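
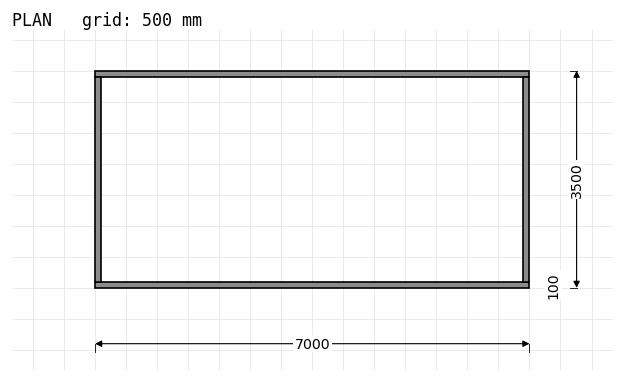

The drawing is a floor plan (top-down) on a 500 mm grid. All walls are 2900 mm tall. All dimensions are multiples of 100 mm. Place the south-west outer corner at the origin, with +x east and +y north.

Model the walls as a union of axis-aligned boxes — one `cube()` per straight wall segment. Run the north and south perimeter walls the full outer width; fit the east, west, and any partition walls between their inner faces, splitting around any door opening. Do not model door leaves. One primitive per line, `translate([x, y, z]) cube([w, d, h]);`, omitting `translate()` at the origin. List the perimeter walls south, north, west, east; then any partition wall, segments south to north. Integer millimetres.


cube([7000, 100, 2900]);
translate([0, 3400, 0]) cube([7000, 100, 2900]);
translate([0, 100, 0]) cube([100, 3300, 2900]);
translate([6900, 100, 0]) cube([100, 3300, 2900]);


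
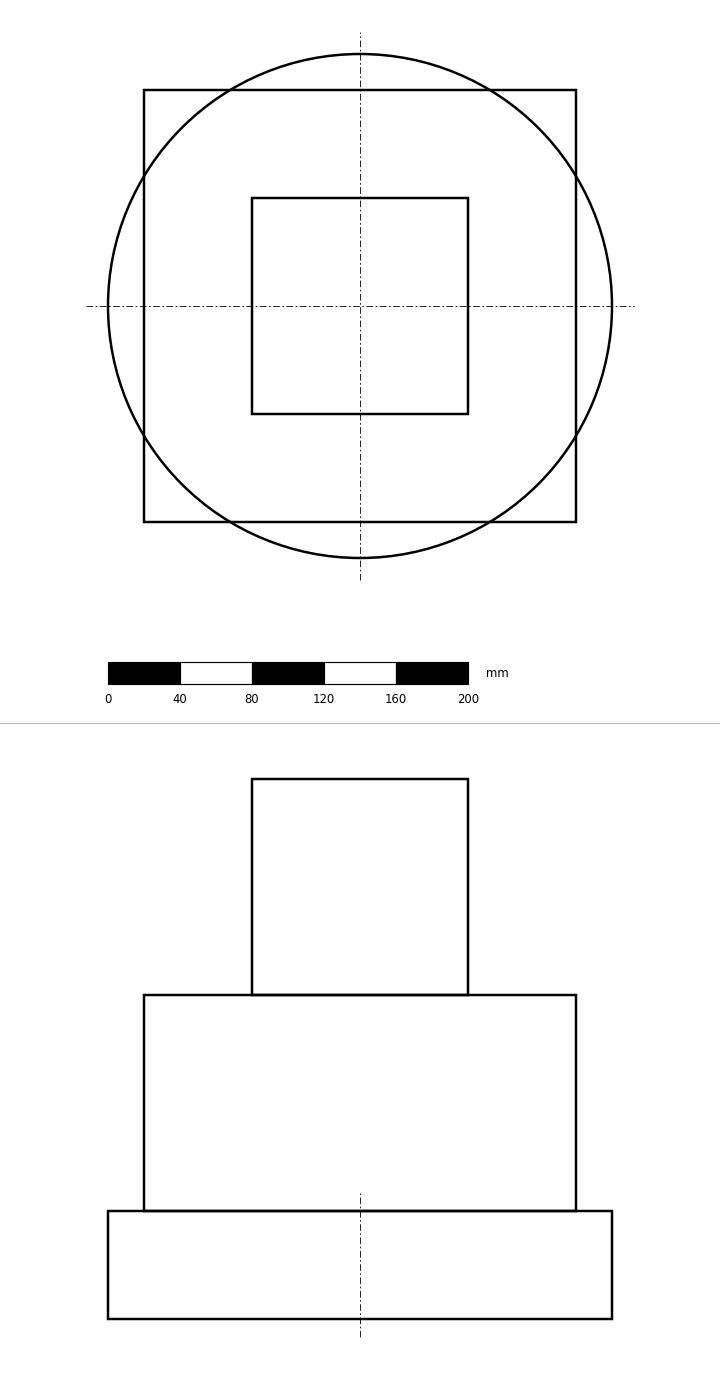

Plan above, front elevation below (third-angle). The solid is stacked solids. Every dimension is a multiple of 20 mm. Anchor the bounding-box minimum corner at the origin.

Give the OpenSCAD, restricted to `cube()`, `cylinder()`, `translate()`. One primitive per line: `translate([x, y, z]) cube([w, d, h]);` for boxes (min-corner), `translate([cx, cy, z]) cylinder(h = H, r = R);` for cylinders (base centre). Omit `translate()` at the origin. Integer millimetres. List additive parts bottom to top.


translate([140, 140, 0]) cylinder(h = 60, r = 140);
translate([20, 20, 60]) cube([240, 240, 120]);
translate([80, 80, 180]) cube([120, 120, 120]);


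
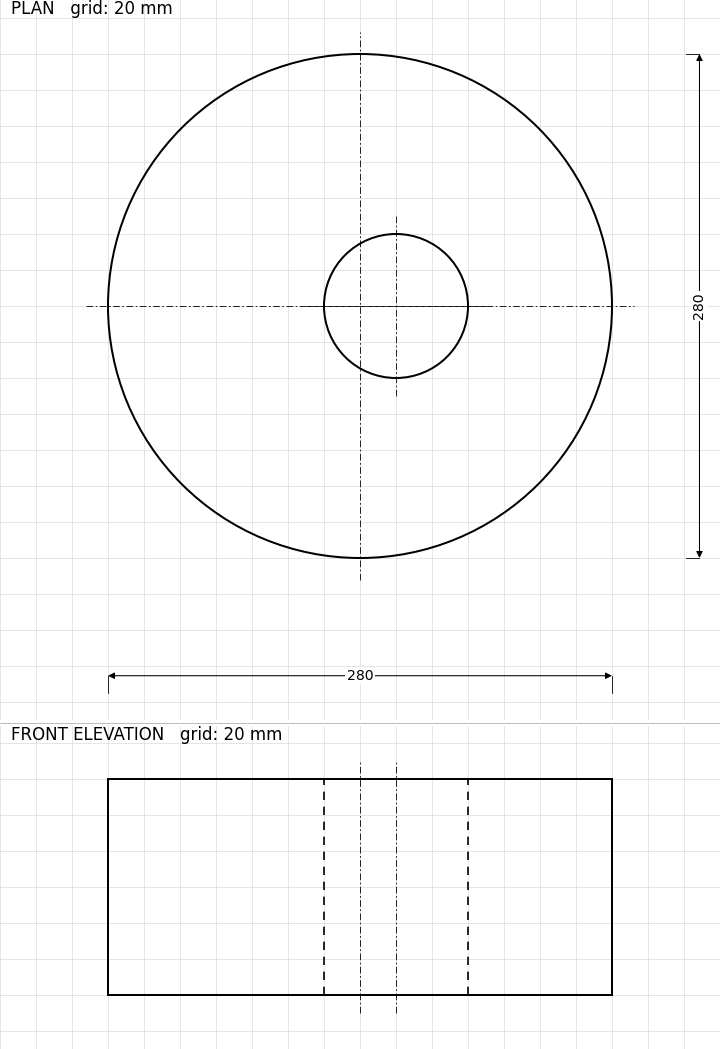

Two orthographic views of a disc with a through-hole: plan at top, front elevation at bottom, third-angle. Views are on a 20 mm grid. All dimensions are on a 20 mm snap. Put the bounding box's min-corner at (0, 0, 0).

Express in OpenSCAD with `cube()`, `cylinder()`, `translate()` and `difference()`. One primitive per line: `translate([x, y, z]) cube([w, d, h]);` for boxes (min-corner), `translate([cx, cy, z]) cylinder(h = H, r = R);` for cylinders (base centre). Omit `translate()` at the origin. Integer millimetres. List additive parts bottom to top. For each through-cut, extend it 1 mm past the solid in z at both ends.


difference() {
  translate([140, 140, 0]) cylinder(h = 120, r = 140);
  translate([160, 140, -1]) cylinder(h = 122, r = 40);
}


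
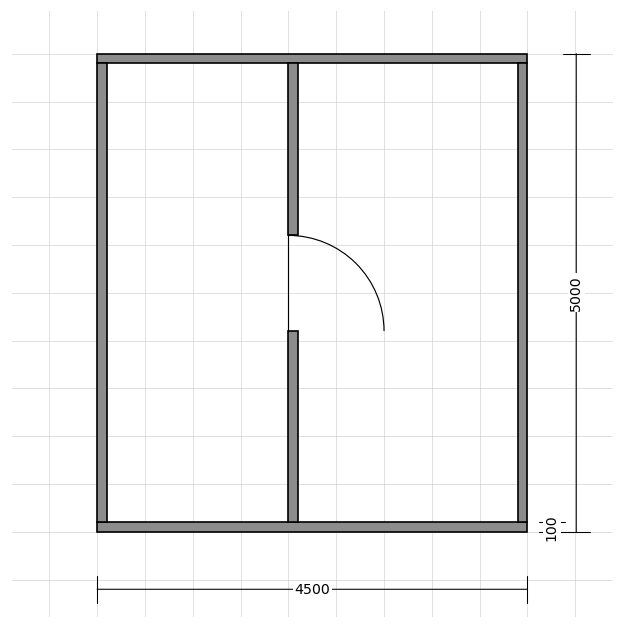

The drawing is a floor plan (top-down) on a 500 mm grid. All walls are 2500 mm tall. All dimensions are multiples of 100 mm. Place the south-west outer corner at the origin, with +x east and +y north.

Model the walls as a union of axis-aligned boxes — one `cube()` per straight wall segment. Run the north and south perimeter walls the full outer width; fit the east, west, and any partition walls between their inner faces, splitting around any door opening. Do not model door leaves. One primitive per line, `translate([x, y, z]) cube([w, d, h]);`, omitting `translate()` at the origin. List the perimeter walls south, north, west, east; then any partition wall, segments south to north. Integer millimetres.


cube([4500, 100, 2500]);
translate([0, 4900, 0]) cube([4500, 100, 2500]);
translate([0, 100, 0]) cube([100, 4800, 2500]);
translate([4400, 100, 0]) cube([100, 4800, 2500]);
translate([2000, 100, 0]) cube([100, 2000, 2500]);
translate([2000, 3100, 0]) cube([100, 1800, 2500]);


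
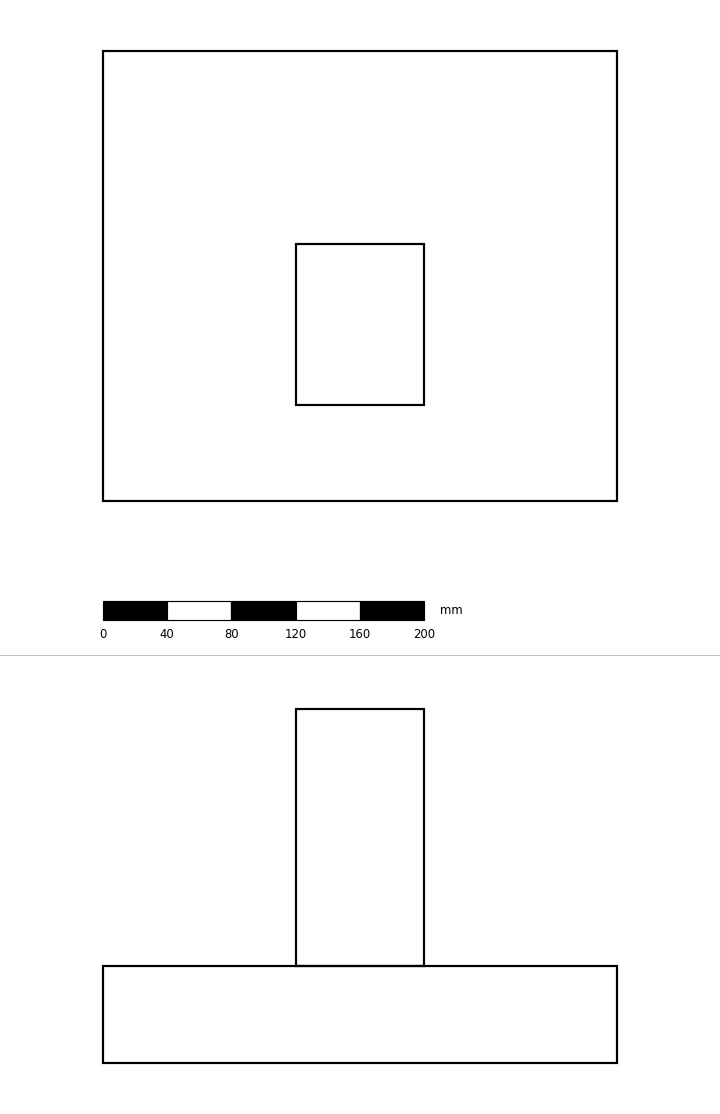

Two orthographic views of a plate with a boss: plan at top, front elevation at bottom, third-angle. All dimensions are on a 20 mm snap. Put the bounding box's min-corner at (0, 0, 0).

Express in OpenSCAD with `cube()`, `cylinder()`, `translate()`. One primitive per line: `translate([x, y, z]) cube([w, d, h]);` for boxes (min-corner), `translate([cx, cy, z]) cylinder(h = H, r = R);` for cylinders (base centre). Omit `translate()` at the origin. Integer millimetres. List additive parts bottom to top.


cube([320, 280, 60]);
translate([120, 60, 60]) cube([80, 100, 160]);


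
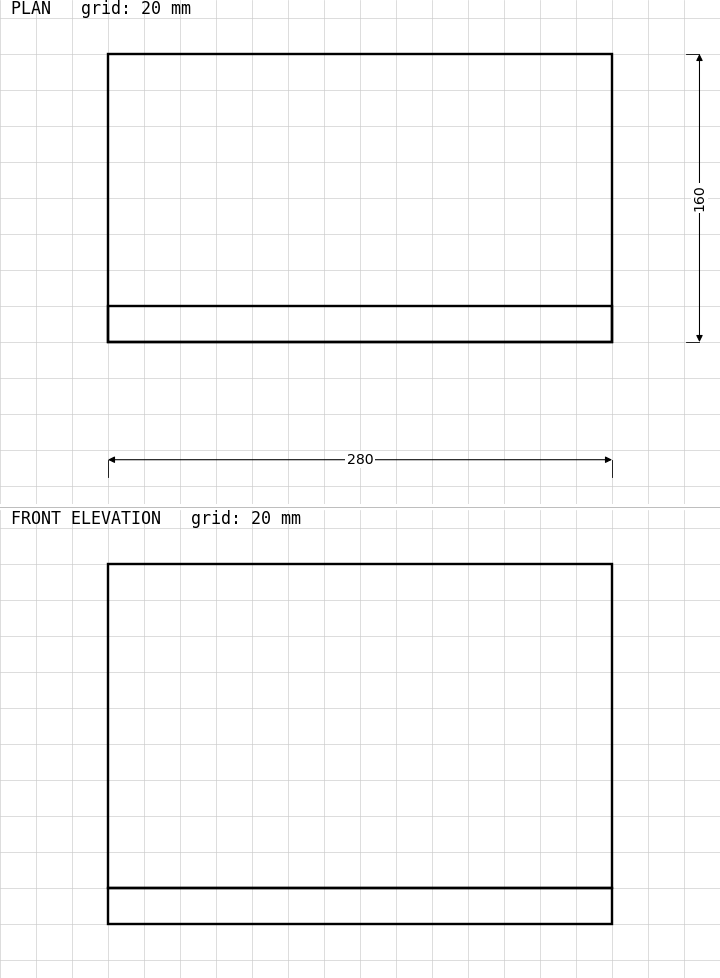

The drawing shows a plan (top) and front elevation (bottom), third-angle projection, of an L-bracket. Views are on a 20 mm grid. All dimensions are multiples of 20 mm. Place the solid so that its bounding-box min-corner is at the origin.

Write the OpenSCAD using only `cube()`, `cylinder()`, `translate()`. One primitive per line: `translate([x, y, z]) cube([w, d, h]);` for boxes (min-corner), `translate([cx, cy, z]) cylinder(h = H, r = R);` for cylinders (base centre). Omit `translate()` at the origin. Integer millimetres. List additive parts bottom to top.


cube([280, 160, 20]);
translate([0, 0, 20]) cube([280, 20, 180]);


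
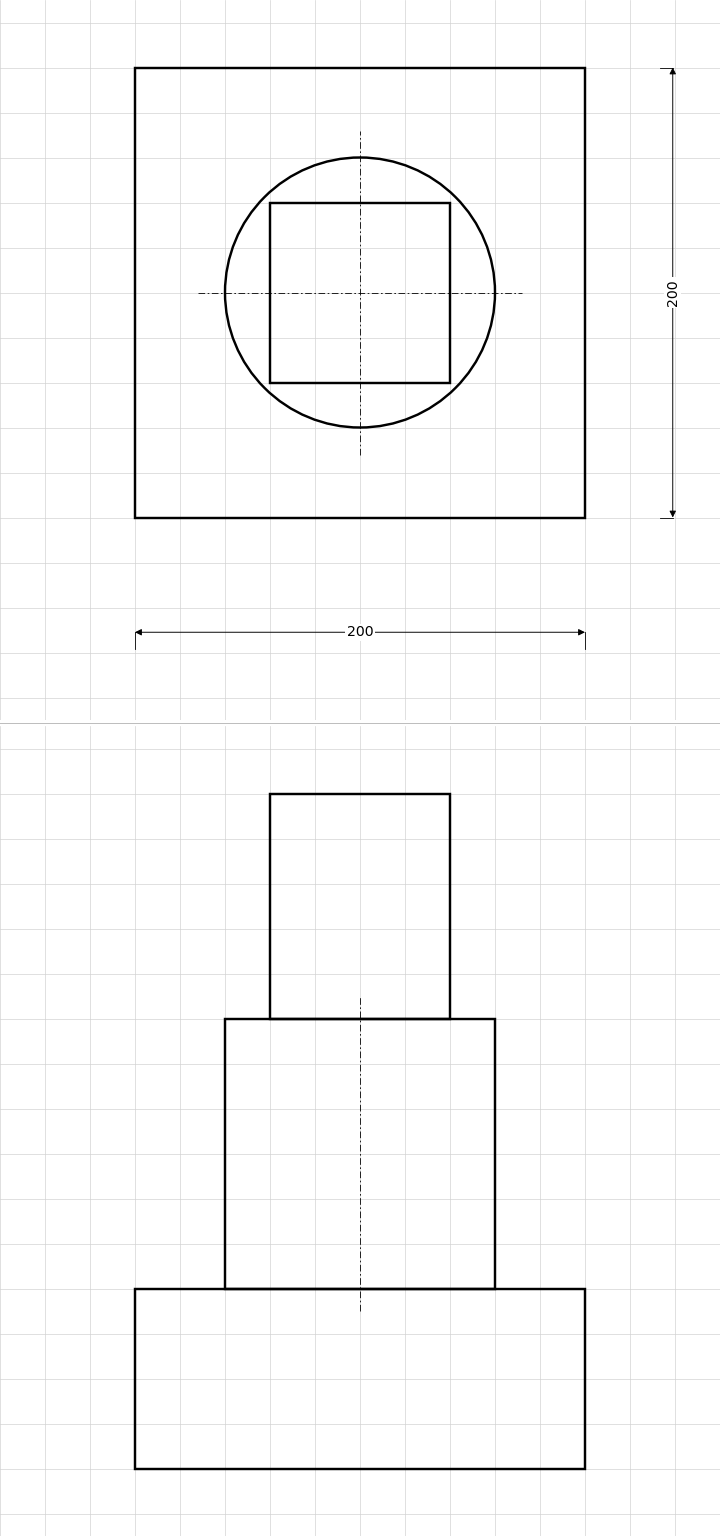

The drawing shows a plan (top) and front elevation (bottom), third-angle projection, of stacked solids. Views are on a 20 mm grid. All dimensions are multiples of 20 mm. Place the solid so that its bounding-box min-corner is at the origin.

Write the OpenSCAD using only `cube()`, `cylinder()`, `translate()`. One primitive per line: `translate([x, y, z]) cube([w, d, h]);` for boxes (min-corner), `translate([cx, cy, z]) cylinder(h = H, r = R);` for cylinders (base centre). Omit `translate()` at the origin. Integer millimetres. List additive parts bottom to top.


cube([200, 200, 80]);
translate([100, 100, 80]) cylinder(h = 120, r = 60);
translate([60, 60, 200]) cube([80, 80, 100]);


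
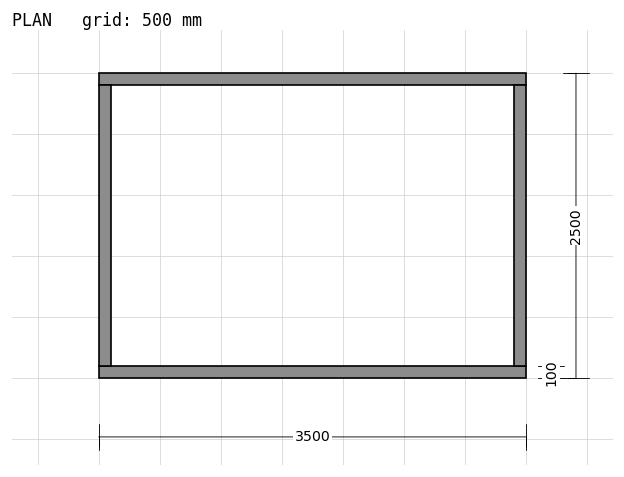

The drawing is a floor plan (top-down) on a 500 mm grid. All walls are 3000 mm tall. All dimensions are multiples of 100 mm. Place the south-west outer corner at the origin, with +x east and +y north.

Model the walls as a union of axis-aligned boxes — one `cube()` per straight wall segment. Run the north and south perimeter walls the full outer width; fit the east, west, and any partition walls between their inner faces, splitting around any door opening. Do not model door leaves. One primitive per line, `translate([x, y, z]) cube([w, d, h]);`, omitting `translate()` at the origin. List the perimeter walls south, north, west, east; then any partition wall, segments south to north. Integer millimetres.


cube([3500, 100, 3000]);
translate([0, 2400, 0]) cube([3500, 100, 3000]);
translate([0, 100, 0]) cube([100, 2300, 3000]);
translate([3400, 100, 0]) cube([100, 2300, 3000]);


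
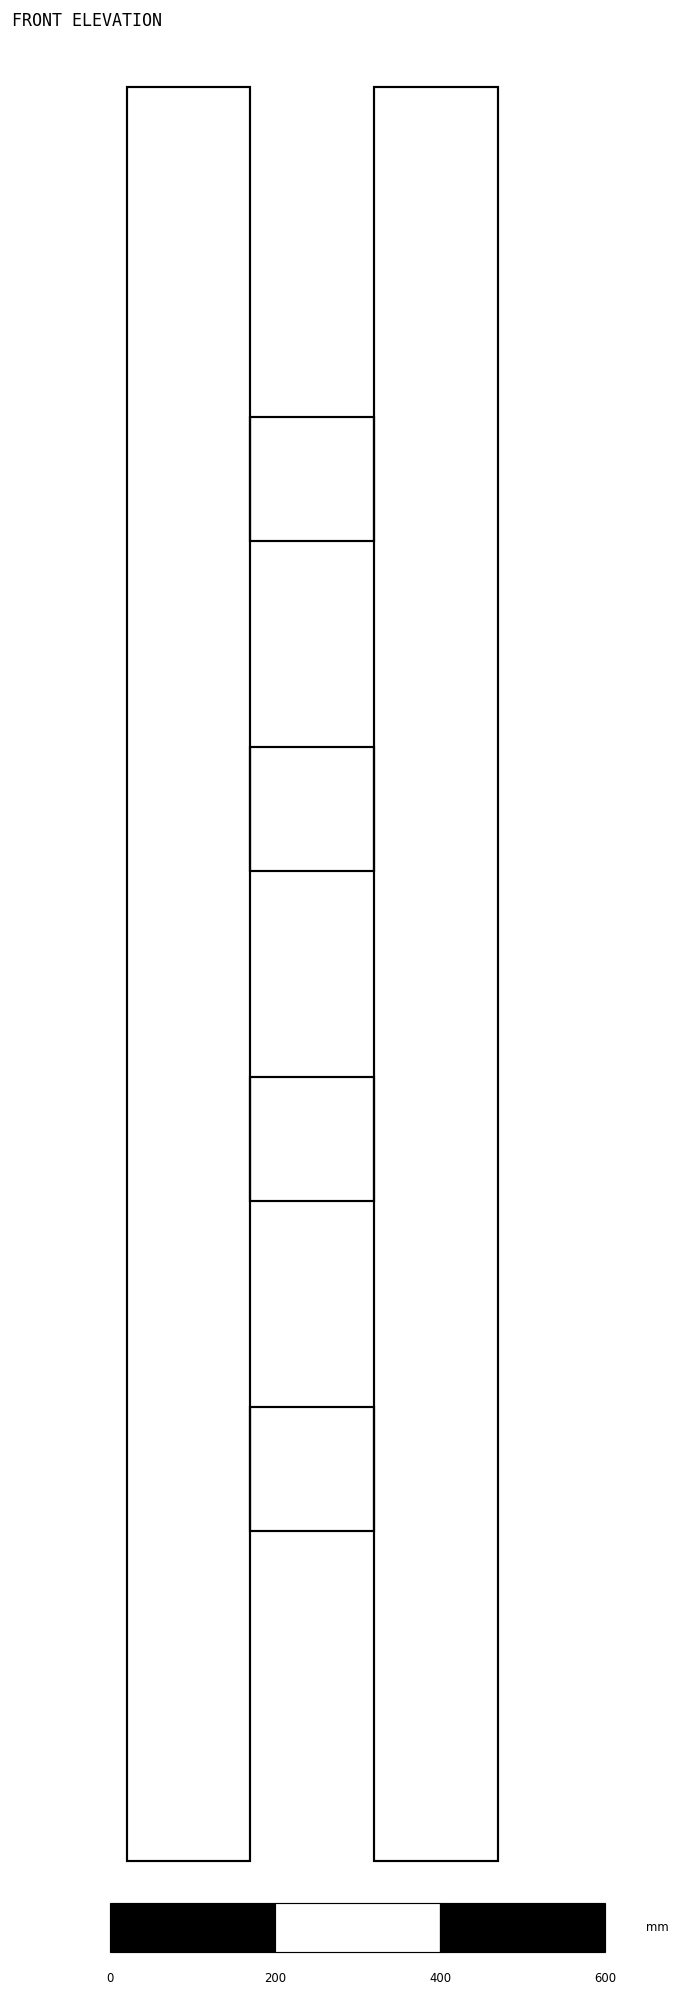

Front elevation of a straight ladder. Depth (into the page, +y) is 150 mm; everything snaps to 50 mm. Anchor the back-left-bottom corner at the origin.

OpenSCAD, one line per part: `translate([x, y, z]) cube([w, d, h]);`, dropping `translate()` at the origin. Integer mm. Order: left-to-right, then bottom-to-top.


cube([150, 150, 2150]);
translate([150, 0, 400]) cube([150, 150, 150]);
translate([150, 0, 800]) cube([150, 150, 150]);
translate([150, 0, 1200]) cube([150, 150, 150]);
translate([150, 0, 1600]) cube([150, 150, 150]);
translate([300, 0, 0]) cube([150, 150, 2150]);


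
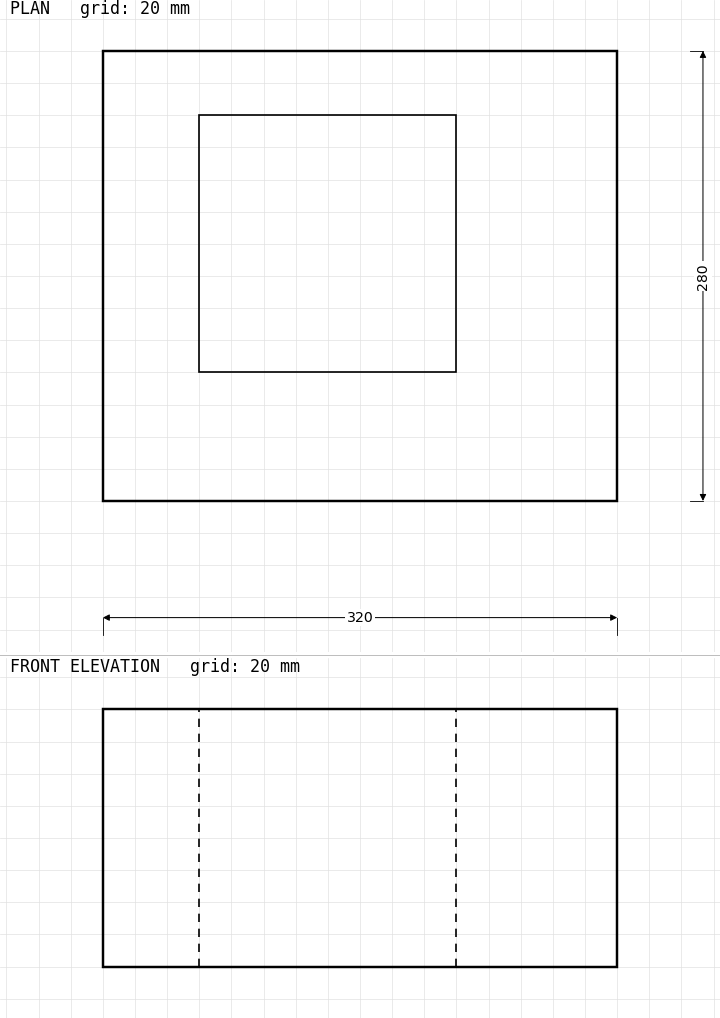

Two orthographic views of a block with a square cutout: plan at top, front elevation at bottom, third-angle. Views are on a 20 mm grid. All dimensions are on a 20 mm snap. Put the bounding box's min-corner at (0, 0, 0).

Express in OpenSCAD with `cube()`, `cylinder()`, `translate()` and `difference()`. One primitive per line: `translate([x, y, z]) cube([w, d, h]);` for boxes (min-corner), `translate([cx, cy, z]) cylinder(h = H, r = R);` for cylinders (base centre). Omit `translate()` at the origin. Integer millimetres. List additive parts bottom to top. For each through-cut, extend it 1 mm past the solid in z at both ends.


difference() {
  cube([320, 280, 160]);
  translate([60, 80, -1]) cube([160, 160, 162]);
}


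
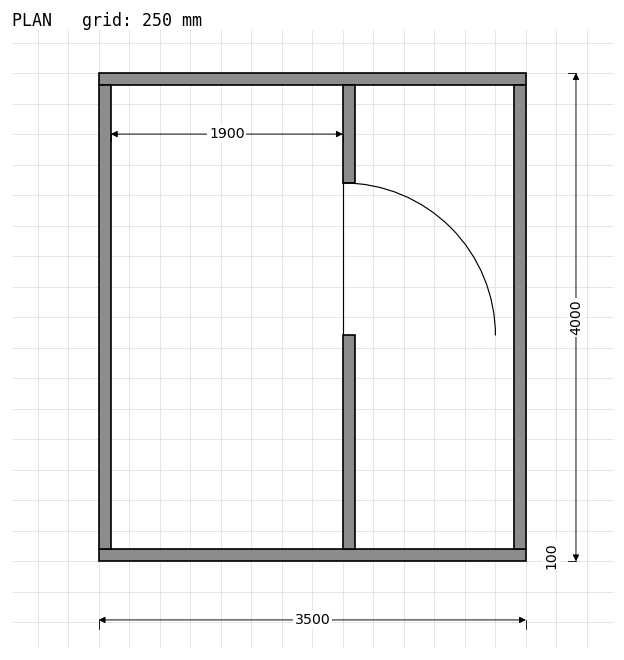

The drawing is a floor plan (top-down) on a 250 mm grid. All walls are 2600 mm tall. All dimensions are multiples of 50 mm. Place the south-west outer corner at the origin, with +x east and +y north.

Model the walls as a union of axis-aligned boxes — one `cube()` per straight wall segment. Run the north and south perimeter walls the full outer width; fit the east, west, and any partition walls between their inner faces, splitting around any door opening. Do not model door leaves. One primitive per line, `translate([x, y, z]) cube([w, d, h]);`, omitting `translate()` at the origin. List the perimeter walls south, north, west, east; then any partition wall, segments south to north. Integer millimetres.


cube([3500, 100, 2600]);
translate([0, 3900, 0]) cube([3500, 100, 2600]);
translate([0, 100, 0]) cube([100, 3800, 2600]);
translate([3400, 100, 0]) cube([100, 3800, 2600]);
translate([2000, 100, 0]) cube([100, 1750, 2600]);
translate([2000, 3100, 0]) cube([100, 800, 2600]);


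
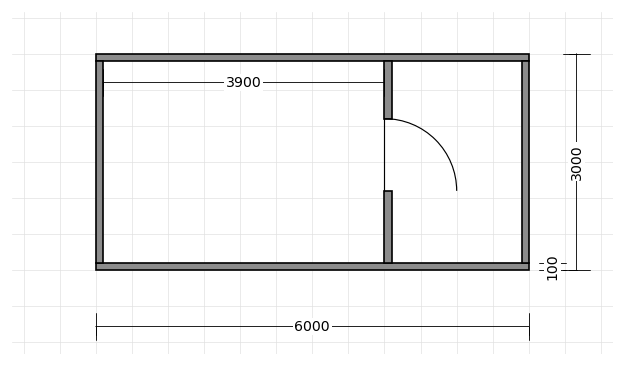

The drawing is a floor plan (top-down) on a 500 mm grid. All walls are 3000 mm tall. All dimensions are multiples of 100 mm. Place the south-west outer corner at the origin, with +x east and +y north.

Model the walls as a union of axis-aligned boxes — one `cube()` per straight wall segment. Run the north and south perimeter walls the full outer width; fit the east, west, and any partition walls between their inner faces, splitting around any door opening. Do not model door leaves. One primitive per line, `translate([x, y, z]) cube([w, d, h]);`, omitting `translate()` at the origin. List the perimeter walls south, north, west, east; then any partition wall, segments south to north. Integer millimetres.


cube([6000, 100, 3000]);
translate([0, 2900, 0]) cube([6000, 100, 3000]);
translate([0, 100, 0]) cube([100, 2800, 3000]);
translate([5900, 100, 0]) cube([100, 2800, 3000]);
translate([4000, 100, 0]) cube([100, 1000, 3000]);
translate([4000, 2100, 0]) cube([100, 800, 3000]);


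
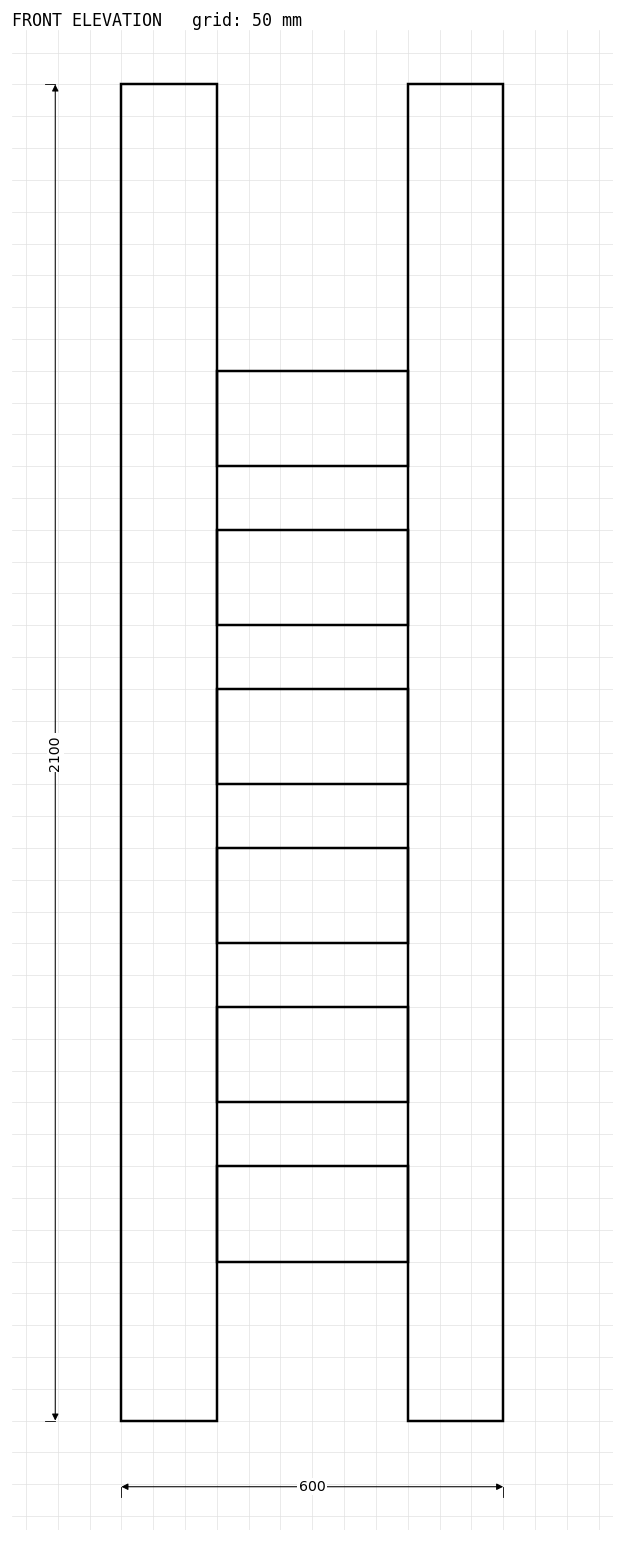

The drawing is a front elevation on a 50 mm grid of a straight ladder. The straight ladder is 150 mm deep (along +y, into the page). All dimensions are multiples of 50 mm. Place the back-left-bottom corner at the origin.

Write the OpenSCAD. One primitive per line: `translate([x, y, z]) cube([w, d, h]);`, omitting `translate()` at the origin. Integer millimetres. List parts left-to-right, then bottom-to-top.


cube([150, 150, 2100]);
translate([150, 0, 250]) cube([300, 150, 150]);
translate([150, 0, 500]) cube([300, 150, 150]);
translate([150, 0, 750]) cube([300, 150, 150]);
translate([150, 0, 1000]) cube([300, 150, 150]);
translate([150, 0, 1250]) cube([300, 150, 150]);
translate([150, 0, 1500]) cube([300, 150, 150]);
translate([450, 0, 0]) cube([150, 150, 2100]);


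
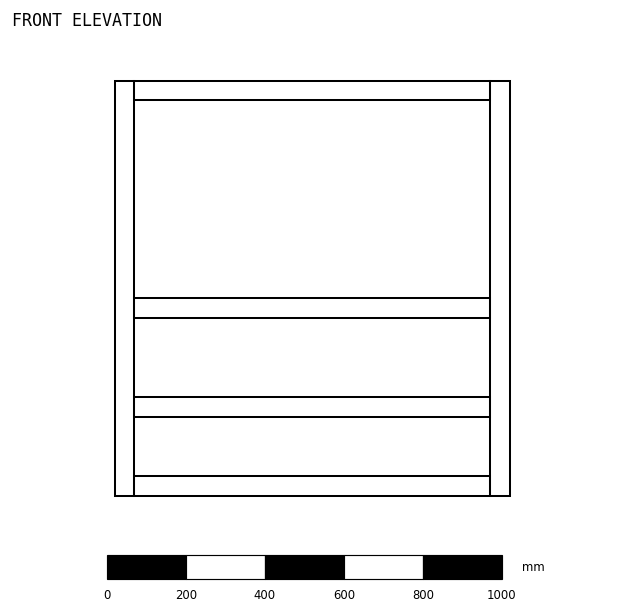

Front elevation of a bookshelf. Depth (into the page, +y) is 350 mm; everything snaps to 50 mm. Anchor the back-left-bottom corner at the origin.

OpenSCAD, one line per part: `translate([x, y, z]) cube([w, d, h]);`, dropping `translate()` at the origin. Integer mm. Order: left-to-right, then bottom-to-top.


cube([50, 350, 1050]);
translate([50, 0, 0]) cube([900, 350, 50]);
translate([50, 0, 200]) cube([900, 350, 50]);
translate([50, 0, 450]) cube([900, 350, 50]);
translate([50, 0, 1000]) cube([900, 350, 50]);
translate([950, 0, 0]) cube([50, 350, 1050]);


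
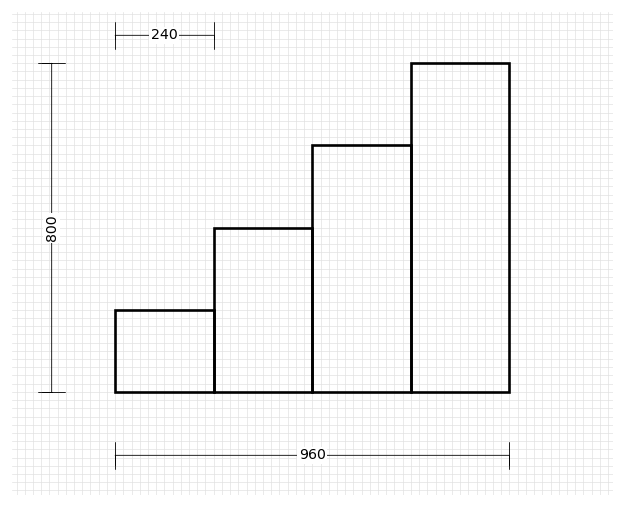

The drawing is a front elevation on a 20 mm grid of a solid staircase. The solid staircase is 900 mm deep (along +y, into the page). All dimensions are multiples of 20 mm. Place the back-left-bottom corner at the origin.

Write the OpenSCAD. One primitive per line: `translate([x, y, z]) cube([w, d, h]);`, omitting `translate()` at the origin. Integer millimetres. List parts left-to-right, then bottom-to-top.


cube([240, 900, 200]);
translate([240, 0, 0]) cube([240, 900, 400]);
translate([480, 0, 0]) cube([240, 900, 600]);
translate([720, 0, 0]) cube([240, 900, 800]);


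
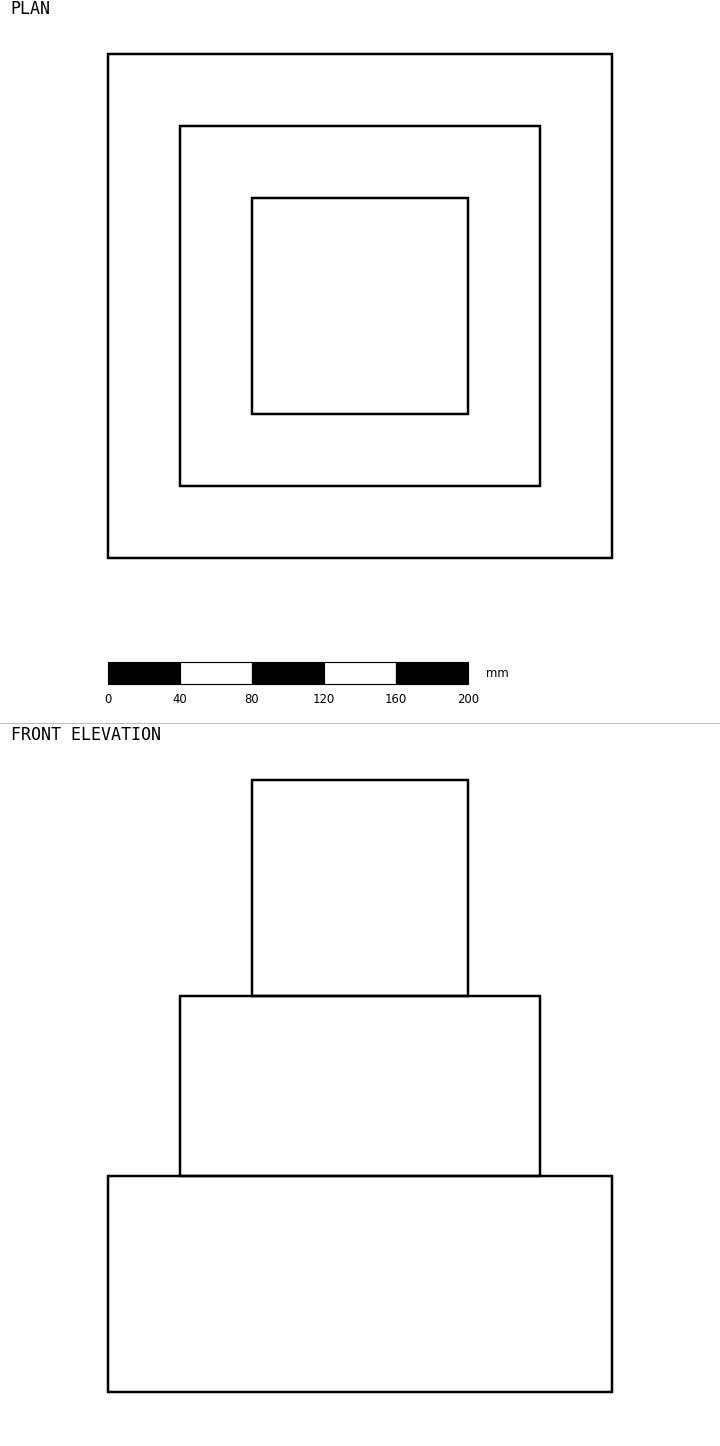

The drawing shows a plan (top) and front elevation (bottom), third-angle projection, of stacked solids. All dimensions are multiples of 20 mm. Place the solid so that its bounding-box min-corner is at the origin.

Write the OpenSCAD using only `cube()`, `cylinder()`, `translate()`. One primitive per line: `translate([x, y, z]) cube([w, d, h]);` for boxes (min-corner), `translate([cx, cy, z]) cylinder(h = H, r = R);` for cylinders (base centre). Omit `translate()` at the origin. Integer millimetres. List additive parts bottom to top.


cube([280, 280, 120]);
translate([40, 40, 120]) cube([200, 200, 100]);
translate([80, 80, 220]) cube([120, 120, 120]);


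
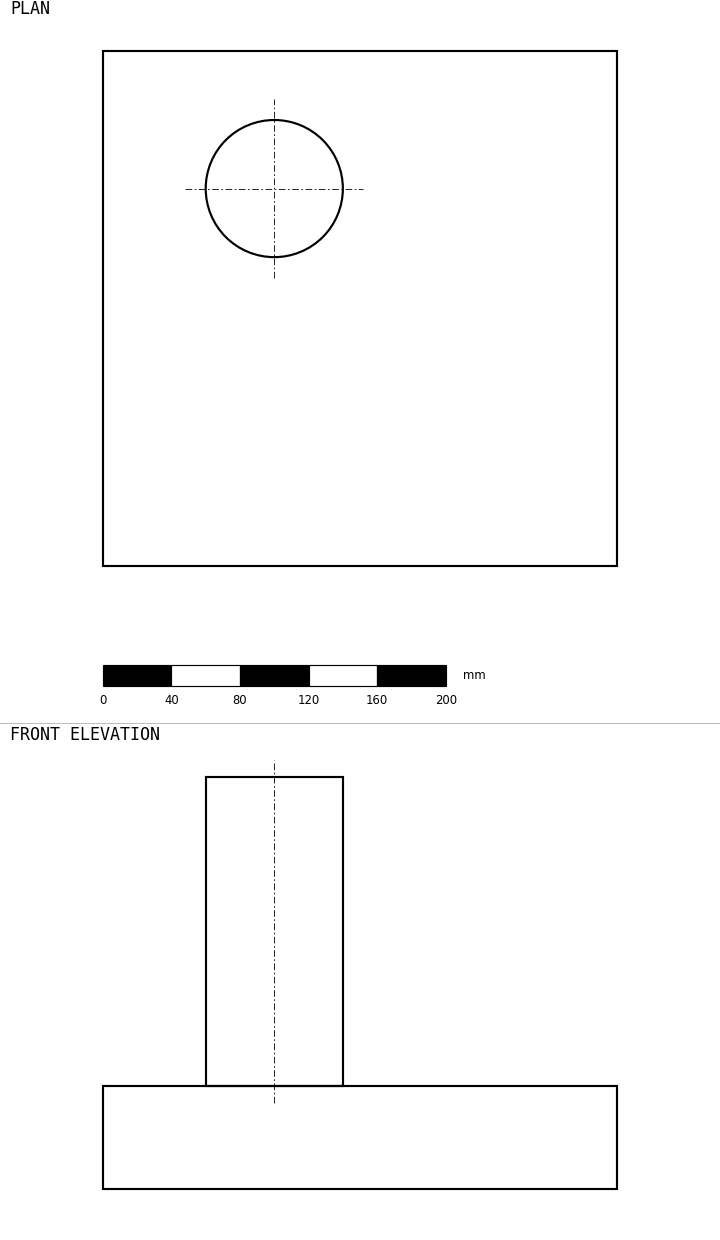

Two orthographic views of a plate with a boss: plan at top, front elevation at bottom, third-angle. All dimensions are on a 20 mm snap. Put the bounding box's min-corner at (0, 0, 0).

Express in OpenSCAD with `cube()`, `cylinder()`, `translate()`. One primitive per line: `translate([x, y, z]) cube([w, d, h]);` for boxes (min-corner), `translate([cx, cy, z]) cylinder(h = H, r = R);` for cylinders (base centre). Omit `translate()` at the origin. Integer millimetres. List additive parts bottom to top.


cube([300, 300, 60]);
translate([100, 220, 60]) cylinder(h = 180, r = 40);


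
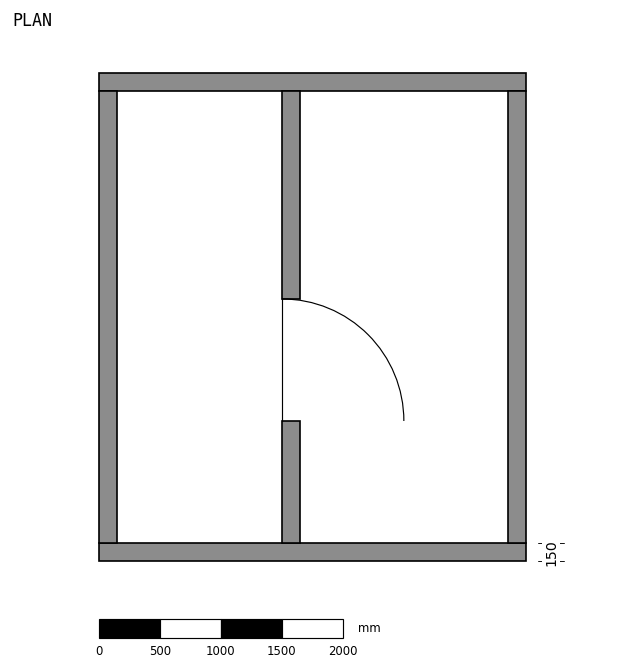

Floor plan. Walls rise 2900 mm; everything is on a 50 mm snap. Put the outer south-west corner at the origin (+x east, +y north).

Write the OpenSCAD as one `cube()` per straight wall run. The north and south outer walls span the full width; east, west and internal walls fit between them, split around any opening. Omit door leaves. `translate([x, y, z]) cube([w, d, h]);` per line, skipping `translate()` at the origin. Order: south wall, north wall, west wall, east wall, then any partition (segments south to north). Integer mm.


cube([3500, 150, 2900]);
translate([0, 3850, 0]) cube([3500, 150, 2900]);
translate([0, 150, 0]) cube([150, 3700, 2900]);
translate([3350, 150, 0]) cube([150, 3700, 2900]);
translate([1500, 150, 0]) cube([150, 1000, 2900]);
translate([1500, 2150, 0]) cube([150, 1700, 2900]);


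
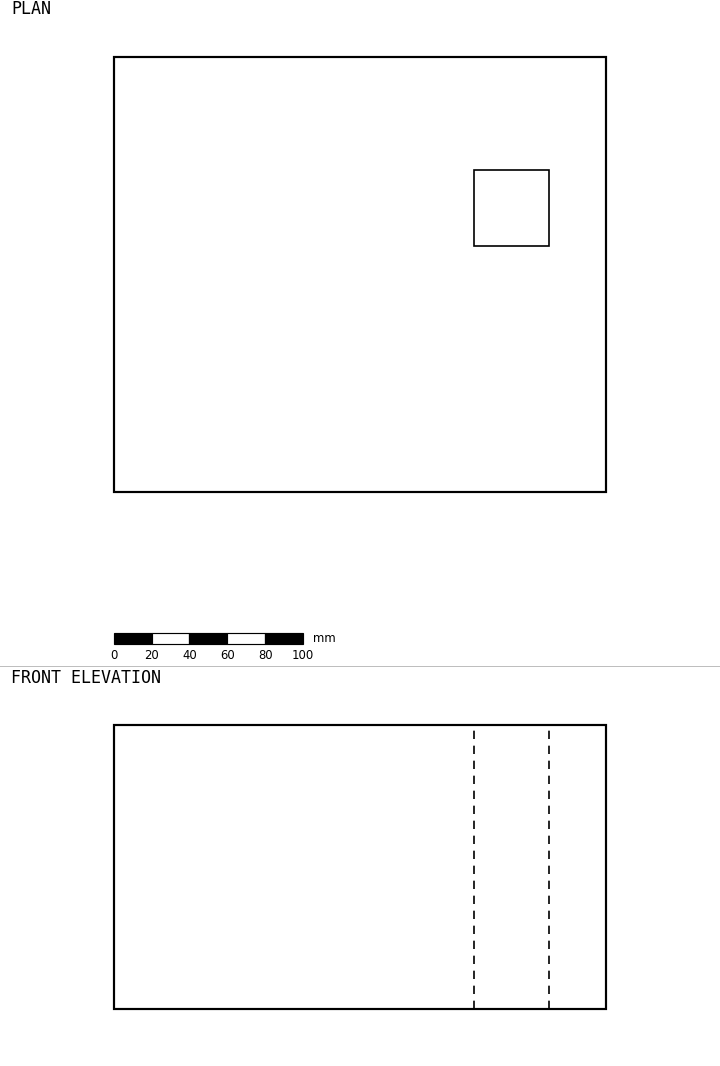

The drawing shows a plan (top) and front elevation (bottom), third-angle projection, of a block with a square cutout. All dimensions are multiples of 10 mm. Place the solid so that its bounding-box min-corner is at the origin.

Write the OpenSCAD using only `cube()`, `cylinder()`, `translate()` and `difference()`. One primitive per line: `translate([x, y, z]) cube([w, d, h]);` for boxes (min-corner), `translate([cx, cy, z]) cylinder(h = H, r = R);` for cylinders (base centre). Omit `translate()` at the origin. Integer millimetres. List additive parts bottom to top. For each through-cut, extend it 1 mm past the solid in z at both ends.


difference() {
  cube([260, 230, 150]);
  translate([190, 130, -1]) cube([40, 40, 152]);
}


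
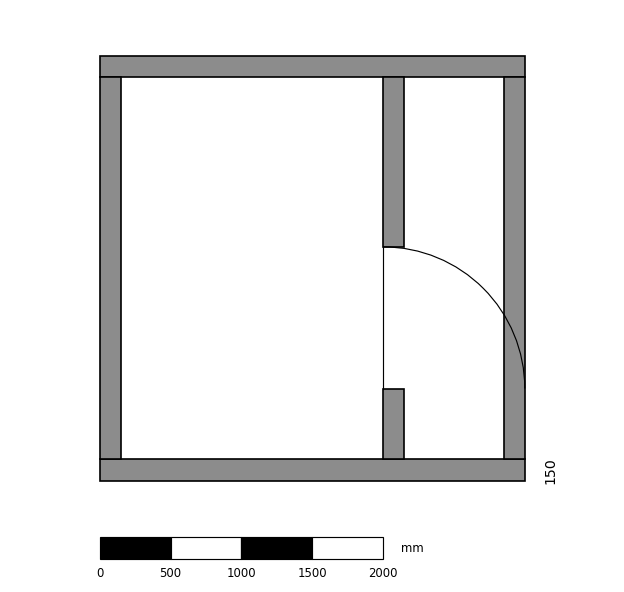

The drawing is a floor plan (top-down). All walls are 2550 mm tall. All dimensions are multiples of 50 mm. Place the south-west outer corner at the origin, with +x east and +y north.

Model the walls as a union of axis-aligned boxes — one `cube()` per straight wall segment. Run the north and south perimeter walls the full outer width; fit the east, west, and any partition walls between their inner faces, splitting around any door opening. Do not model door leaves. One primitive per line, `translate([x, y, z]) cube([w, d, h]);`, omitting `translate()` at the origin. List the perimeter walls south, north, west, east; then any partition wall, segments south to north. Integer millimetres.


cube([3000, 150, 2550]);
translate([0, 2850, 0]) cube([3000, 150, 2550]);
translate([0, 150, 0]) cube([150, 2700, 2550]);
translate([2850, 150, 0]) cube([150, 2700, 2550]);
translate([2000, 150, 0]) cube([150, 500, 2550]);
translate([2000, 1650, 0]) cube([150, 1200, 2550]);


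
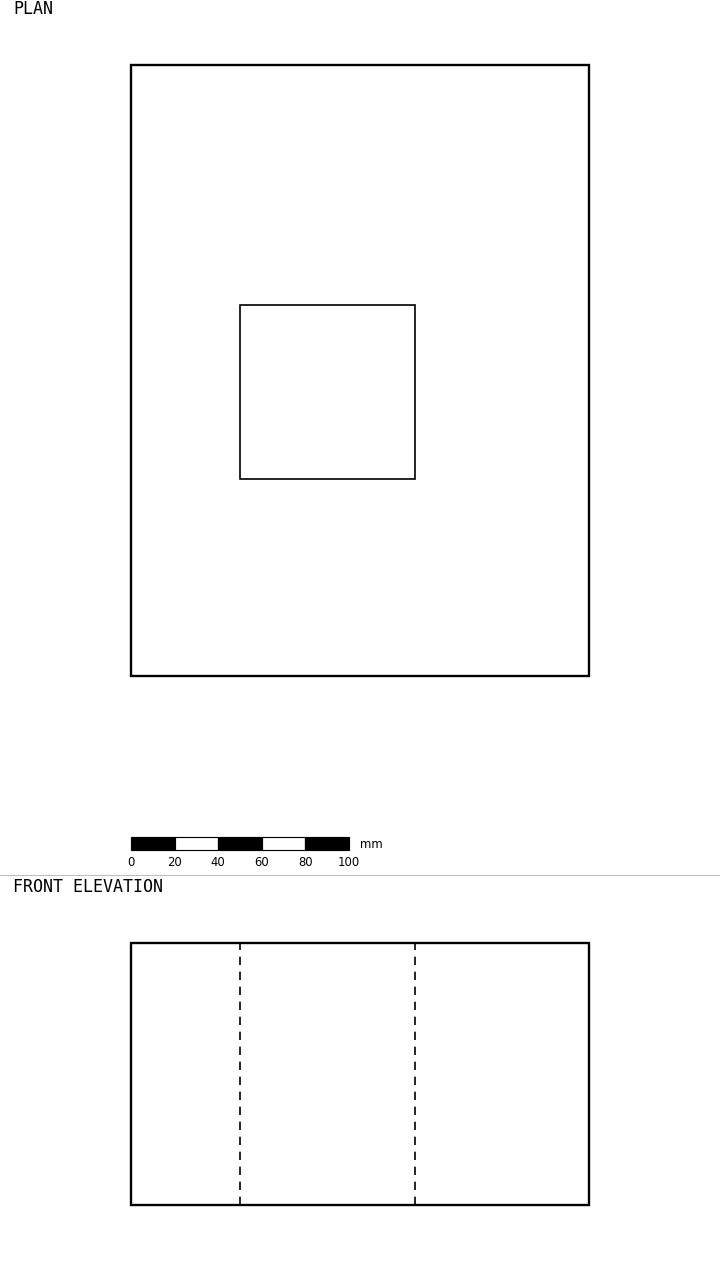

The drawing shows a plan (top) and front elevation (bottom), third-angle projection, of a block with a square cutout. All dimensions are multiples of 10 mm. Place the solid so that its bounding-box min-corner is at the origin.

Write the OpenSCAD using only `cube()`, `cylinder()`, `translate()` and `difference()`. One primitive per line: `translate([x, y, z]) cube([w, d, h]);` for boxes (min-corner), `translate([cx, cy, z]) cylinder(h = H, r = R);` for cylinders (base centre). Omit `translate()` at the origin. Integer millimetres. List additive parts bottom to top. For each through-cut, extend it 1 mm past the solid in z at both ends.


difference() {
  cube([210, 280, 120]);
  translate([50, 90, -1]) cube([80, 80, 122]);
}


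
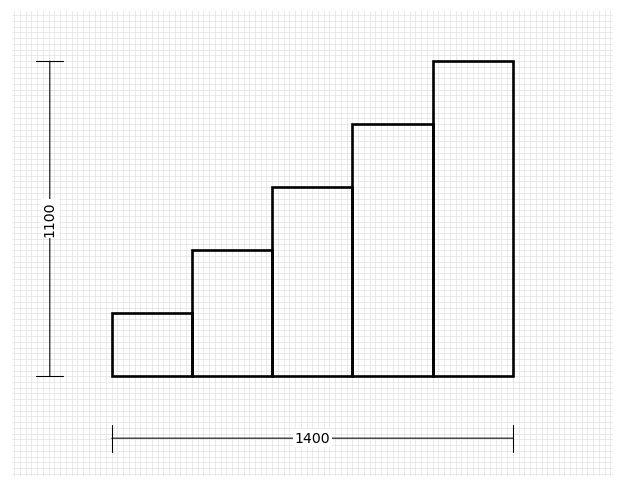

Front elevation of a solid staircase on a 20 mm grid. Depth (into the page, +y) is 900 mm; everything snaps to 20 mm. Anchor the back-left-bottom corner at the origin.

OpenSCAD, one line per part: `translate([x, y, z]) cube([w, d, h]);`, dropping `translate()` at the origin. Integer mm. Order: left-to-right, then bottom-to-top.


cube([280, 900, 220]);
translate([280, 0, 0]) cube([280, 900, 440]);
translate([560, 0, 0]) cube([280, 900, 660]);
translate([840, 0, 0]) cube([280, 900, 880]);
translate([1120, 0, 0]) cube([280, 900, 1100]);


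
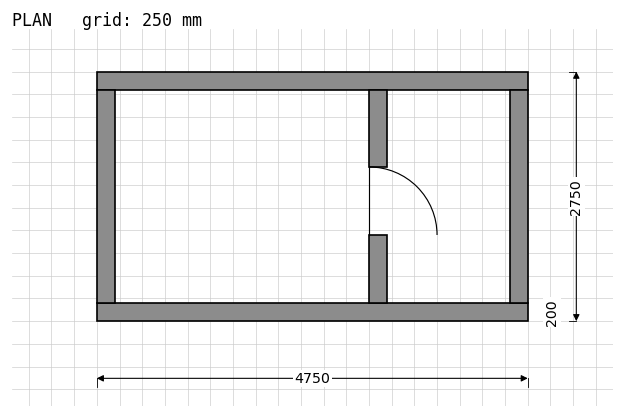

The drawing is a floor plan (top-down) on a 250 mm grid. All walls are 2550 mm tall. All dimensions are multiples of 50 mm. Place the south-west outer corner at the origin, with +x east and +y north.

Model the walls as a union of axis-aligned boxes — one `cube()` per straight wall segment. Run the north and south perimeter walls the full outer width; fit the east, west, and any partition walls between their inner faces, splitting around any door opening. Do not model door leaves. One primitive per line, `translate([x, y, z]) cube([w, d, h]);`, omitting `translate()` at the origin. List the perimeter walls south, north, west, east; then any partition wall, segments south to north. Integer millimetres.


cube([4750, 200, 2550]);
translate([0, 2550, 0]) cube([4750, 200, 2550]);
translate([0, 200, 0]) cube([200, 2350, 2550]);
translate([4550, 200, 0]) cube([200, 2350, 2550]);
translate([3000, 200, 0]) cube([200, 750, 2550]);
translate([3000, 1700, 0]) cube([200, 850, 2550]);


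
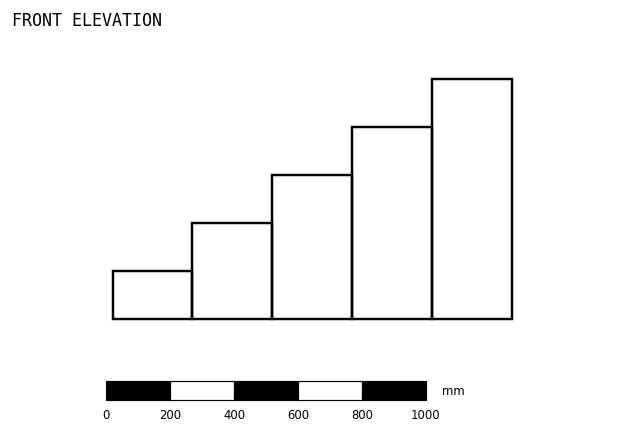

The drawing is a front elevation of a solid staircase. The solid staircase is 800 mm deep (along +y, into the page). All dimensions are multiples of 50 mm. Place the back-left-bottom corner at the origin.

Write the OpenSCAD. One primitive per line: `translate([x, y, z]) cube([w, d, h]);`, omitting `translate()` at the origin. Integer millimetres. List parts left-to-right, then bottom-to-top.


cube([250, 800, 150]);
translate([250, 0, 0]) cube([250, 800, 300]);
translate([500, 0, 0]) cube([250, 800, 450]);
translate([750, 0, 0]) cube([250, 800, 600]);
translate([1000, 0, 0]) cube([250, 800, 750]);


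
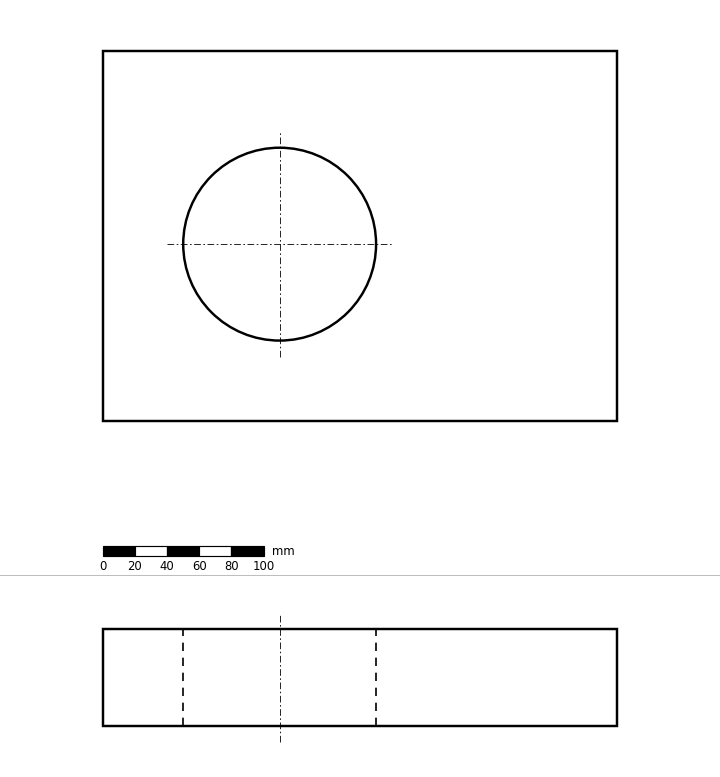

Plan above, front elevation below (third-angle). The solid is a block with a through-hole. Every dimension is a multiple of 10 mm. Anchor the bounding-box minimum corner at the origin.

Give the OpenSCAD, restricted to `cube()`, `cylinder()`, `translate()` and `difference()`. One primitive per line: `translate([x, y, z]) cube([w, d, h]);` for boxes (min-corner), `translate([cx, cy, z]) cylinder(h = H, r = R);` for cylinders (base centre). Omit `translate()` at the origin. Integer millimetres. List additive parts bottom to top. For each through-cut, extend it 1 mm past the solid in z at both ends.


difference() {
  cube([320, 230, 60]);
  translate([110, 110, -1]) cylinder(h = 62, r = 60);
}


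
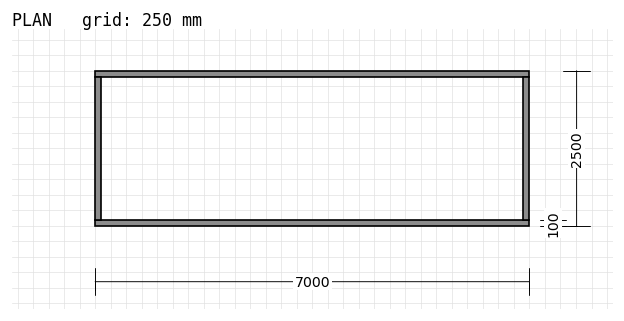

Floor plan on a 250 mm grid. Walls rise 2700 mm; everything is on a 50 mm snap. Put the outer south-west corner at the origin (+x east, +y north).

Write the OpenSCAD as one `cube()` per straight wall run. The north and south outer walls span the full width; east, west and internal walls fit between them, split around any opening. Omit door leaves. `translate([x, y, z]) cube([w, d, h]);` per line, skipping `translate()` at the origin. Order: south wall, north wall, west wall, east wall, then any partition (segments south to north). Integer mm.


cube([7000, 100, 2700]);
translate([0, 2400, 0]) cube([7000, 100, 2700]);
translate([0, 100, 0]) cube([100, 2300, 2700]);
translate([6900, 100, 0]) cube([100, 2300, 2700]);


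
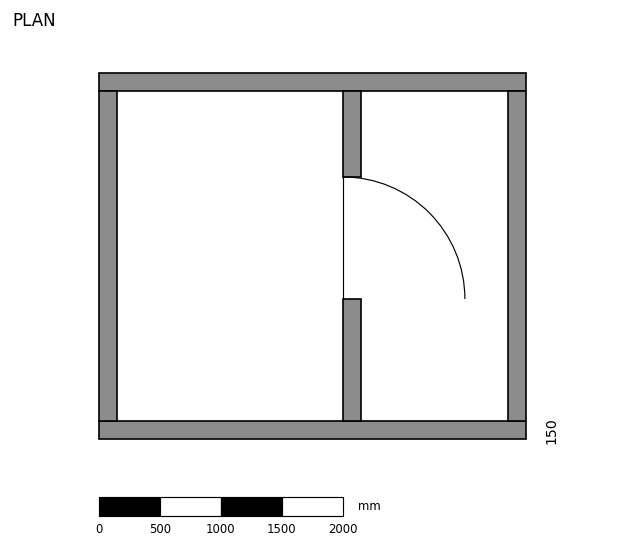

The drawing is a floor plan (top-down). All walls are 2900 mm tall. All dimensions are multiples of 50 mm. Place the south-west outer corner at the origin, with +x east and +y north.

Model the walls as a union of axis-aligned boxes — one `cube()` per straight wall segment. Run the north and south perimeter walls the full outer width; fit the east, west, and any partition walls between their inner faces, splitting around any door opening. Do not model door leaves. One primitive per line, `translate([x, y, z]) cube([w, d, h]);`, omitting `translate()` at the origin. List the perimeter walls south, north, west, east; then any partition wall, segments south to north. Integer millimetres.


cube([3500, 150, 2900]);
translate([0, 2850, 0]) cube([3500, 150, 2900]);
translate([0, 150, 0]) cube([150, 2700, 2900]);
translate([3350, 150, 0]) cube([150, 2700, 2900]);
translate([2000, 150, 0]) cube([150, 1000, 2900]);
translate([2000, 2150, 0]) cube([150, 700, 2900]);


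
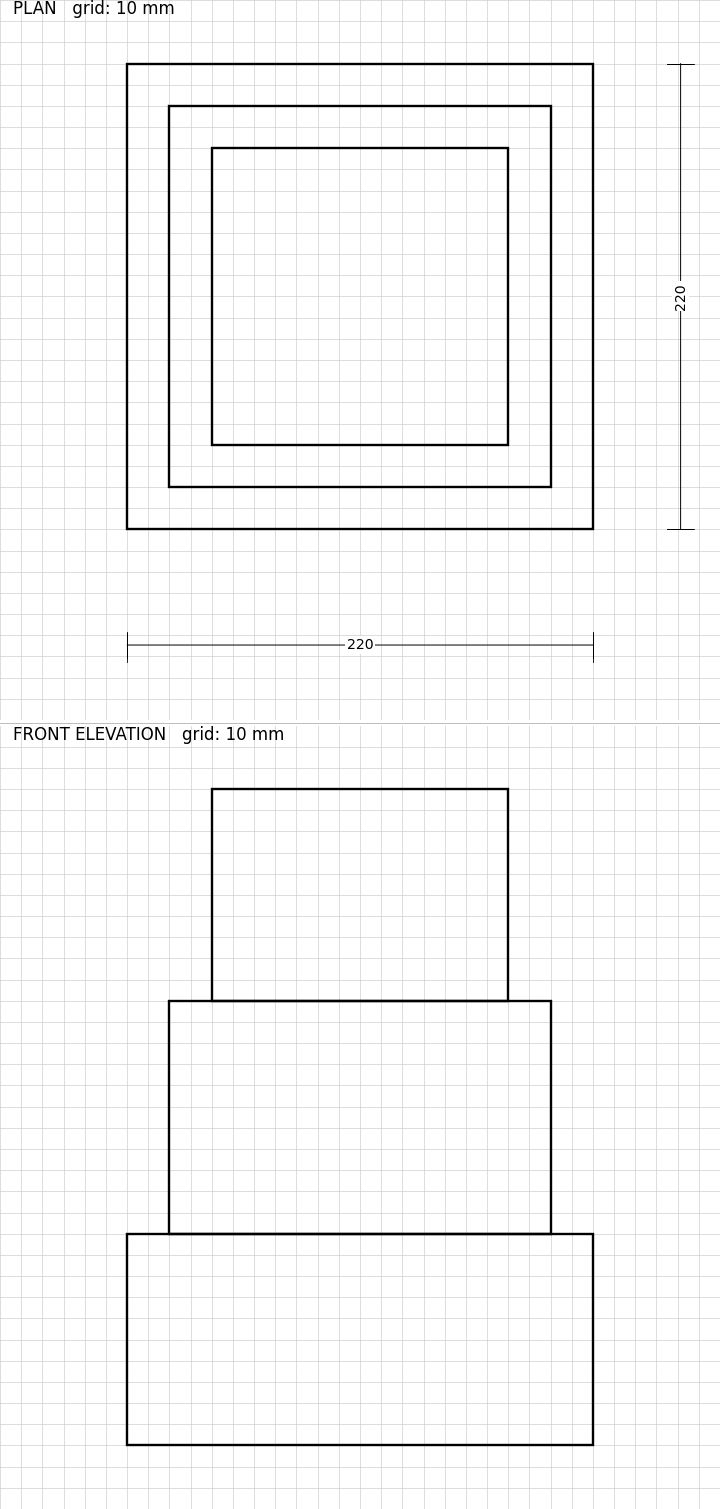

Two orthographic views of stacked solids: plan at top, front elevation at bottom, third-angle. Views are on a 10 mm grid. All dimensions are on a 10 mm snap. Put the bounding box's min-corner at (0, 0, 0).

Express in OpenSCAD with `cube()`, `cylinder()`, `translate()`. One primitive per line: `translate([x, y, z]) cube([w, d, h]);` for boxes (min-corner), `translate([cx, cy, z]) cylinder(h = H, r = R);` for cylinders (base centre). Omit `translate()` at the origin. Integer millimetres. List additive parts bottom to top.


cube([220, 220, 100]);
translate([20, 20, 100]) cube([180, 180, 110]);
translate([40, 40, 210]) cube([140, 140, 100]);


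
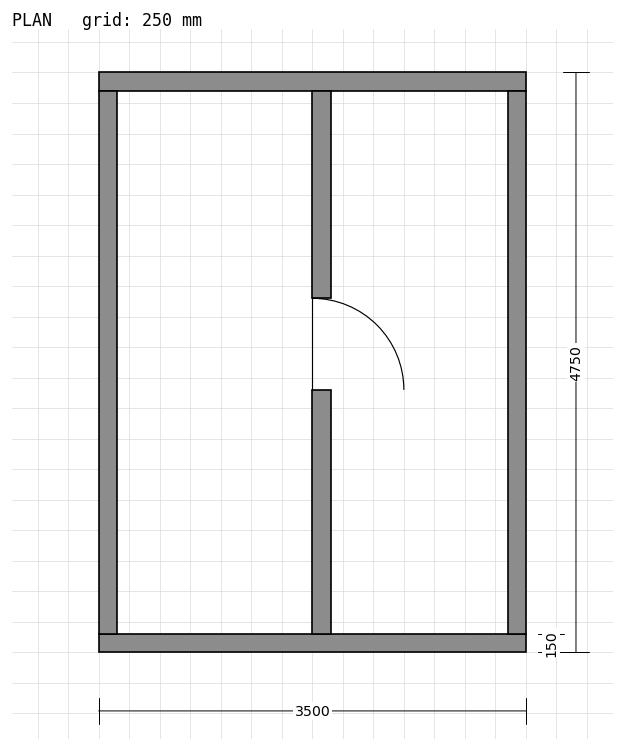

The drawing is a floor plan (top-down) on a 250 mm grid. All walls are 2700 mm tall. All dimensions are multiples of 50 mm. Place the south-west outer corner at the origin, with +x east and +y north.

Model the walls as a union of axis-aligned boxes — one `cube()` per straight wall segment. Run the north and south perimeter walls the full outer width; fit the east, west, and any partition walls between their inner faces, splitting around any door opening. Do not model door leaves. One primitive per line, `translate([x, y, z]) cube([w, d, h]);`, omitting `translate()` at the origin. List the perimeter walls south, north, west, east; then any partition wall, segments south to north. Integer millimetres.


cube([3500, 150, 2700]);
translate([0, 4600, 0]) cube([3500, 150, 2700]);
translate([0, 150, 0]) cube([150, 4450, 2700]);
translate([3350, 150, 0]) cube([150, 4450, 2700]);
translate([1750, 150, 0]) cube([150, 2000, 2700]);
translate([1750, 2900, 0]) cube([150, 1700, 2700]);


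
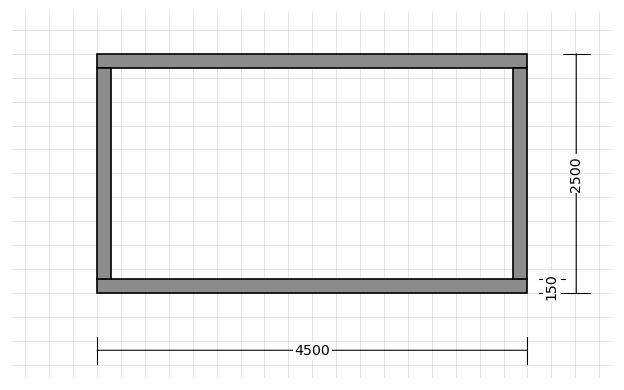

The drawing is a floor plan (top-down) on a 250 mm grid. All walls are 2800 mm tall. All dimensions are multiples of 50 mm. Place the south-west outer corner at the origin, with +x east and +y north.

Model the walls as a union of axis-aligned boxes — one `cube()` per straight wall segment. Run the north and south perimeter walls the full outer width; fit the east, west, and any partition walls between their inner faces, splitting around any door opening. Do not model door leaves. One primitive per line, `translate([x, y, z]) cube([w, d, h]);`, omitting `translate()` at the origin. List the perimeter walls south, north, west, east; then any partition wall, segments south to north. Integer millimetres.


cube([4500, 150, 2800]);
translate([0, 2350, 0]) cube([4500, 150, 2800]);
translate([0, 150, 0]) cube([150, 2200, 2800]);
translate([4350, 150, 0]) cube([150, 2200, 2800]);


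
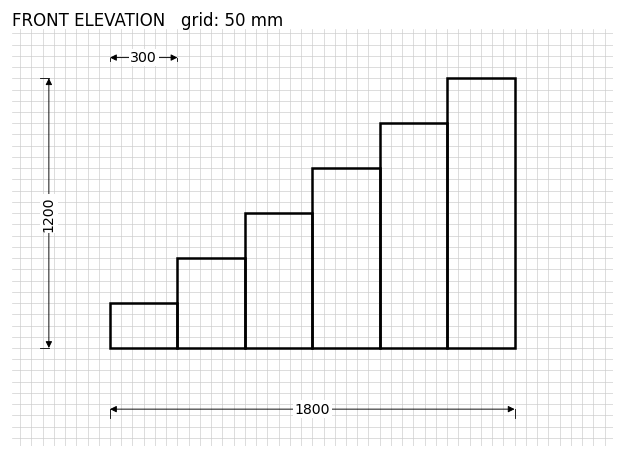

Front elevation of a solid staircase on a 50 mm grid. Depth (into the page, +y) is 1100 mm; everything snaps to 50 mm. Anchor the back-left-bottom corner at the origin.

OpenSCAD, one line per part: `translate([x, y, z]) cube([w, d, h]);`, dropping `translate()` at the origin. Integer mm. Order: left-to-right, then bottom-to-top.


cube([300, 1100, 200]);
translate([300, 0, 0]) cube([300, 1100, 400]);
translate([600, 0, 0]) cube([300, 1100, 600]);
translate([900, 0, 0]) cube([300, 1100, 800]);
translate([1200, 0, 0]) cube([300, 1100, 1000]);
translate([1500, 0, 0]) cube([300, 1100, 1200]);


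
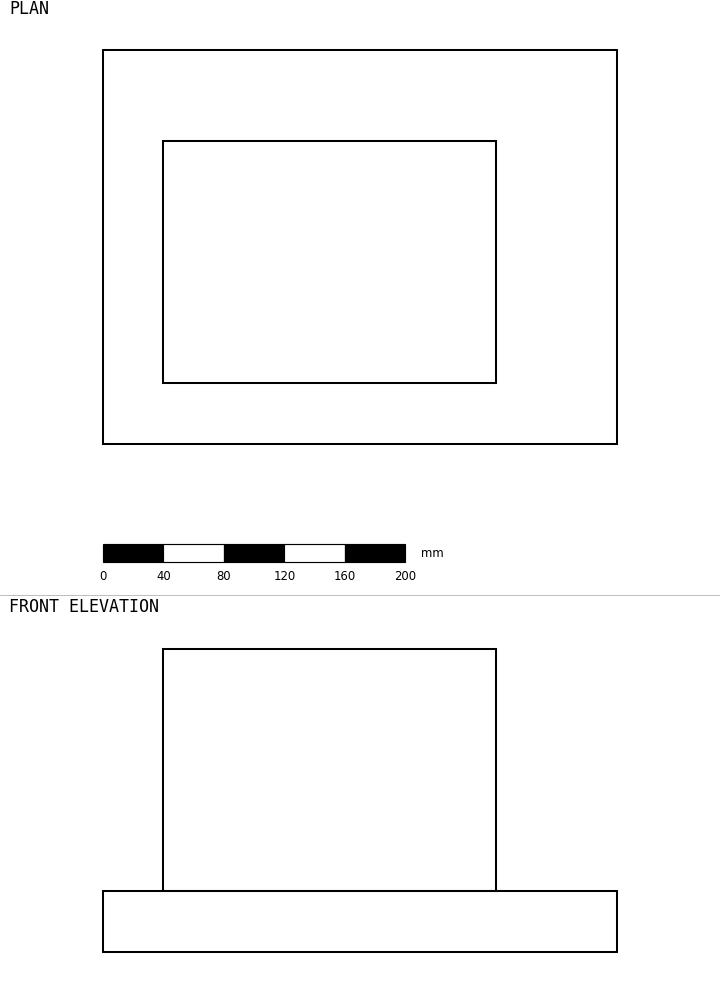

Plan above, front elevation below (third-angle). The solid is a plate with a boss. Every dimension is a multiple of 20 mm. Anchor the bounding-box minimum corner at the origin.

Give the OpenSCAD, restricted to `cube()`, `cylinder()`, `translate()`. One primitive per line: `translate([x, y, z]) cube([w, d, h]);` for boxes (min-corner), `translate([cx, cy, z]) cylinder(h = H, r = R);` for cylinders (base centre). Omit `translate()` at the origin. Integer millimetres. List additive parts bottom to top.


cube([340, 260, 40]);
translate([40, 40, 40]) cube([220, 160, 160]);


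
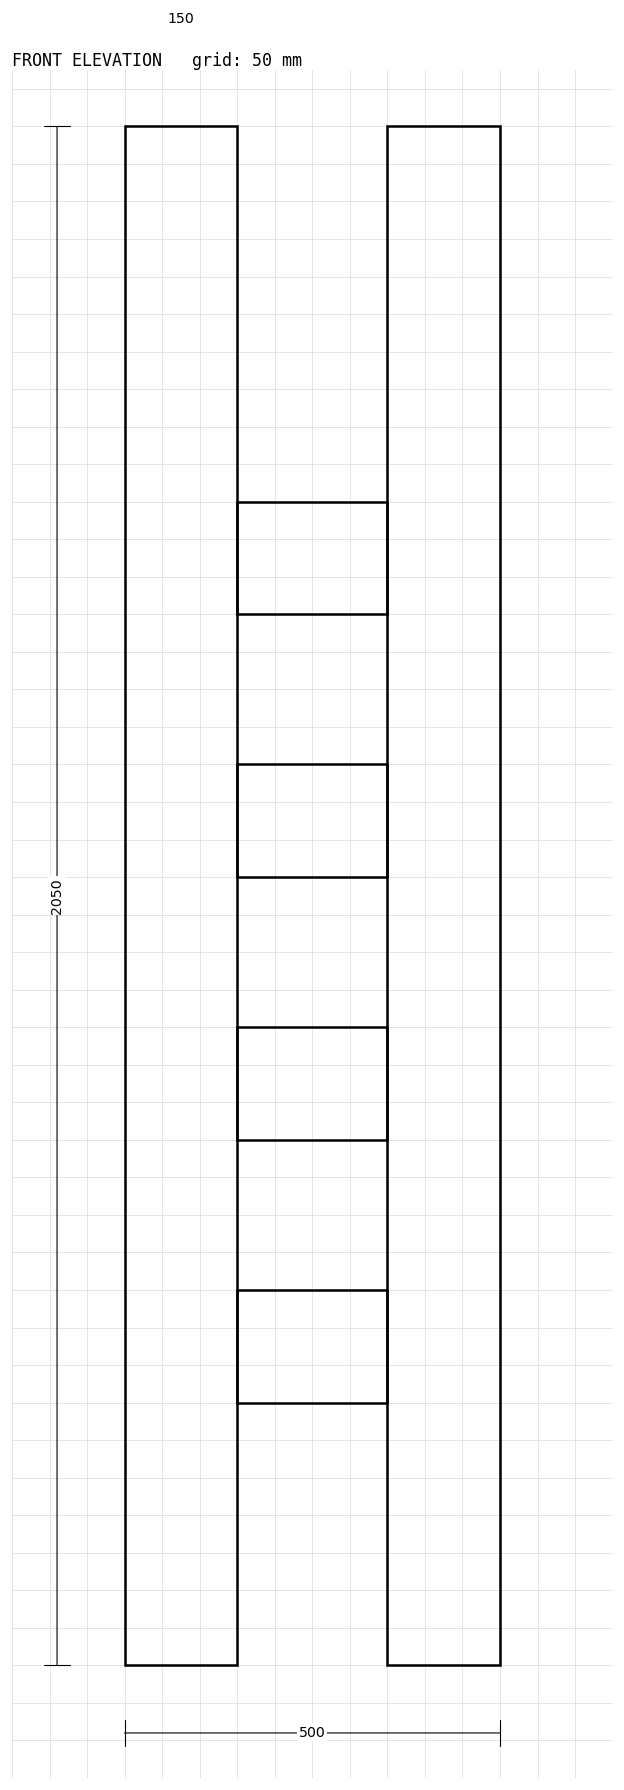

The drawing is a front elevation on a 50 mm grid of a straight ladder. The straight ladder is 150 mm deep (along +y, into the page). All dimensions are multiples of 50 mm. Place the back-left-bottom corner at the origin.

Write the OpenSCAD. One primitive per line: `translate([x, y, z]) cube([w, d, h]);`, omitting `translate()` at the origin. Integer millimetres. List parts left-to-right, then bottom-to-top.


cube([150, 150, 2050]);
translate([150, 0, 350]) cube([200, 150, 150]);
translate([150, 0, 700]) cube([200, 150, 150]);
translate([150, 0, 1050]) cube([200, 150, 150]);
translate([150, 0, 1400]) cube([200, 150, 150]);
translate([350, 0, 0]) cube([150, 150, 2050]);


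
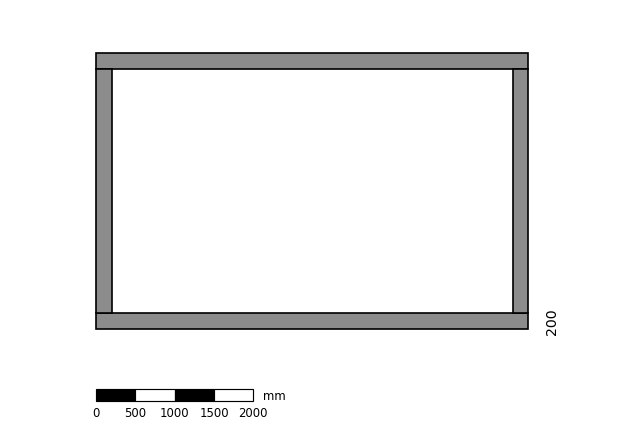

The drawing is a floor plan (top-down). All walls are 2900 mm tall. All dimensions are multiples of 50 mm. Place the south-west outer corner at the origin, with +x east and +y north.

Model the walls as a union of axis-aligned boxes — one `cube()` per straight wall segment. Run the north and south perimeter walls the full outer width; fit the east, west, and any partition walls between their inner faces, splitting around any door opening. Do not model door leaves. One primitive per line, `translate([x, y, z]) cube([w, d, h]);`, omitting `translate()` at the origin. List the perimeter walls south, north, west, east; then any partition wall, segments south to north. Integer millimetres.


cube([5500, 200, 2900]);
translate([0, 3300, 0]) cube([5500, 200, 2900]);
translate([0, 200, 0]) cube([200, 3100, 2900]);
translate([5300, 200, 0]) cube([200, 3100, 2900]);


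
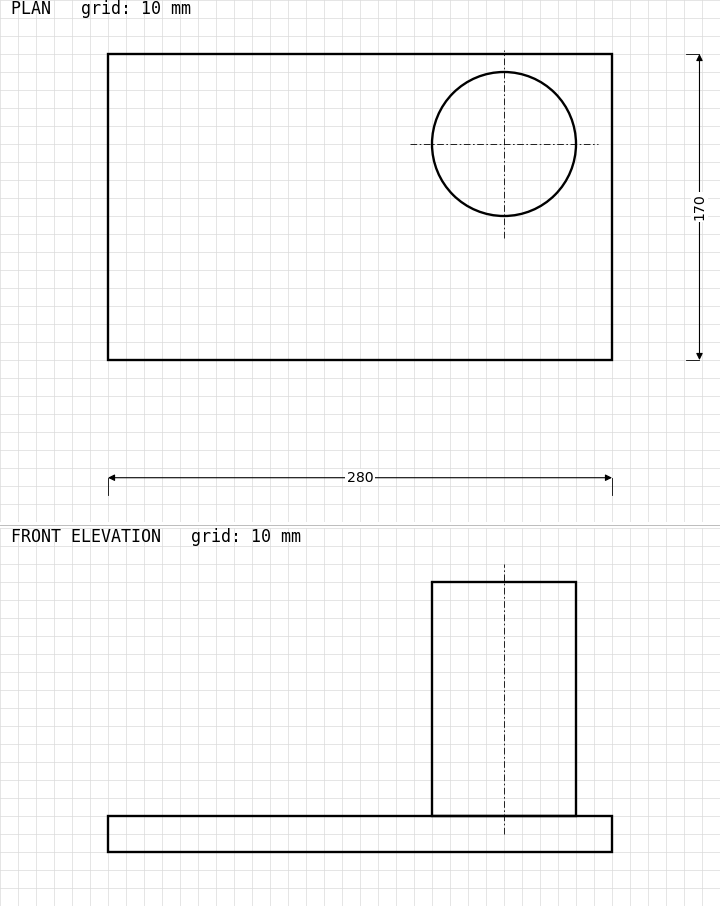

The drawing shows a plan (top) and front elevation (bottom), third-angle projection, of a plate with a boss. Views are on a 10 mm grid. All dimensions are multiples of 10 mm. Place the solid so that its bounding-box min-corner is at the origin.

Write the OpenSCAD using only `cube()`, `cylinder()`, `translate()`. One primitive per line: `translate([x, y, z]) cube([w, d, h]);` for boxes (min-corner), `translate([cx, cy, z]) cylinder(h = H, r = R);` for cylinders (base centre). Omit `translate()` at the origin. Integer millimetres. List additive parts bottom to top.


cube([280, 170, 20]);
translate([220, 120, 20]) cylinder(h = 130, r = 40);


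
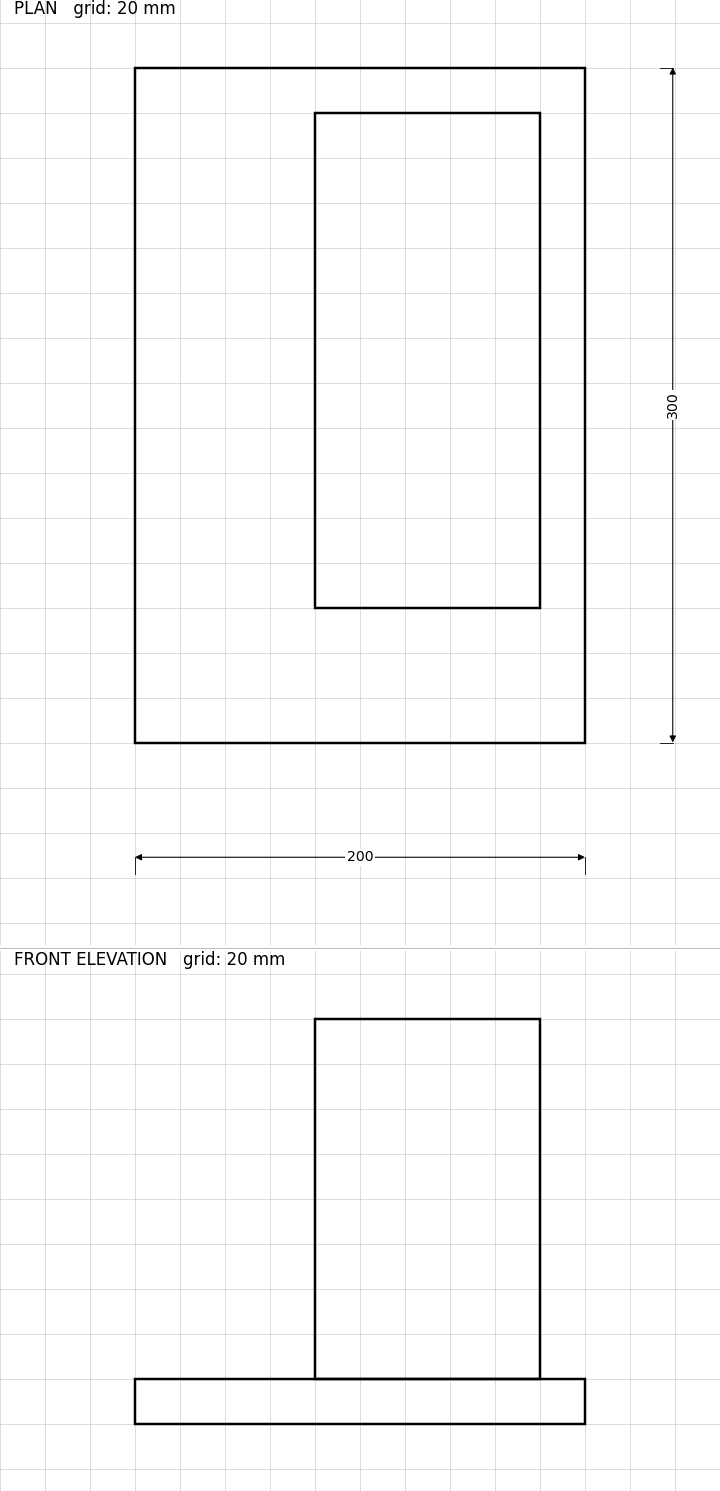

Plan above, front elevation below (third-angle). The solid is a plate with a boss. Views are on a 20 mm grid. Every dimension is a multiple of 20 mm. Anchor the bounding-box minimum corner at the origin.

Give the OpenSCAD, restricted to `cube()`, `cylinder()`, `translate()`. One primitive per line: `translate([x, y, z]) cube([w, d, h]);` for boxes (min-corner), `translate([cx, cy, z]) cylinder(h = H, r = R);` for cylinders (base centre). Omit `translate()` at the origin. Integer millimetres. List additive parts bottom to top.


cube([200, 300, 20]);
translate([80, 60, 20]) cube([100, 220, 160]);
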